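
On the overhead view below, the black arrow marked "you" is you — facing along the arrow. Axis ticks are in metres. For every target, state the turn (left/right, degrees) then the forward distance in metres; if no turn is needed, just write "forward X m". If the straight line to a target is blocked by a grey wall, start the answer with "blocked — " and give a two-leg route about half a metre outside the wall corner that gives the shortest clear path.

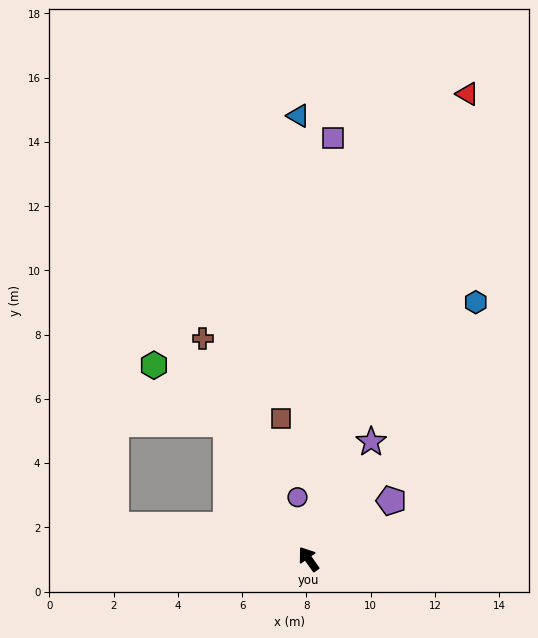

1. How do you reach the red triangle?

turn right 54°, forward 15.3 m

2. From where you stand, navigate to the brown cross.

turn right 10°, forward 7.6 m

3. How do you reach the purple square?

turn right 39°, forward 13.1 m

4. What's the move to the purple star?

turn right 63°, forward 4.1 m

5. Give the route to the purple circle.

turn right 25°, forward 2.0 m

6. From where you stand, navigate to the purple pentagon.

turn right 90°, forward 3.1 m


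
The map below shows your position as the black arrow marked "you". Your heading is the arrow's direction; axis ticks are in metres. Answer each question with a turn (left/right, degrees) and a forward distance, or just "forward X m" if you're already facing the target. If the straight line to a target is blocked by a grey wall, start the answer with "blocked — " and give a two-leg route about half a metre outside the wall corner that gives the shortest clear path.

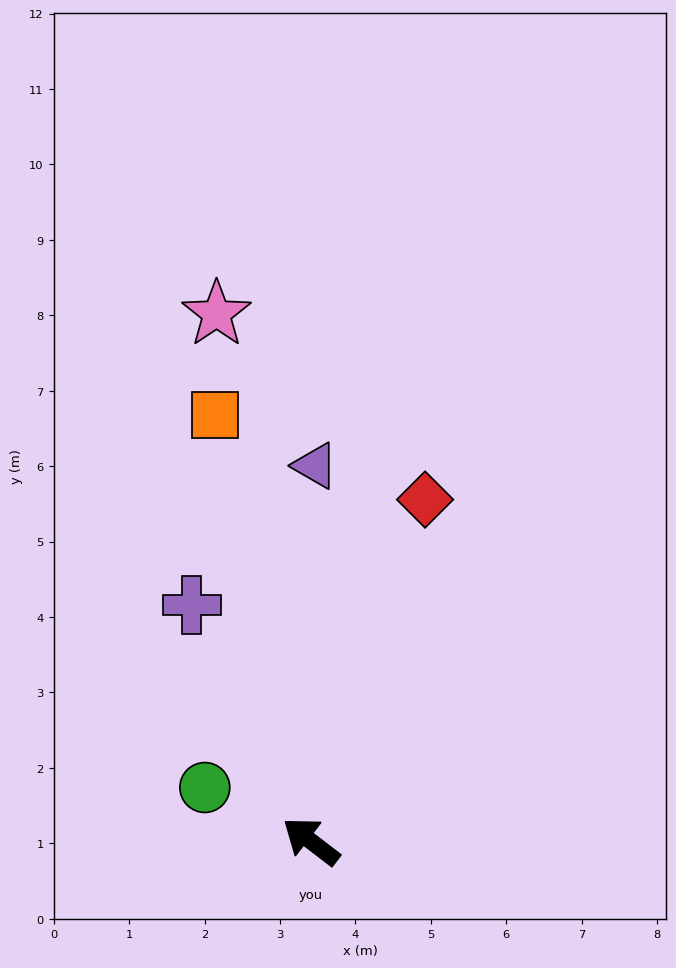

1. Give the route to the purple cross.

turn right 26°, forward 3.5 m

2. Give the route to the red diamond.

turn right 71°, forward 4.8 m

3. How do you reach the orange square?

turn right 40°, forward 5.8 m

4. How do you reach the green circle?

turn left 11°, forward 1.6 m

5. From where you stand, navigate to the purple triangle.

turn right 53°, forward 5.0 m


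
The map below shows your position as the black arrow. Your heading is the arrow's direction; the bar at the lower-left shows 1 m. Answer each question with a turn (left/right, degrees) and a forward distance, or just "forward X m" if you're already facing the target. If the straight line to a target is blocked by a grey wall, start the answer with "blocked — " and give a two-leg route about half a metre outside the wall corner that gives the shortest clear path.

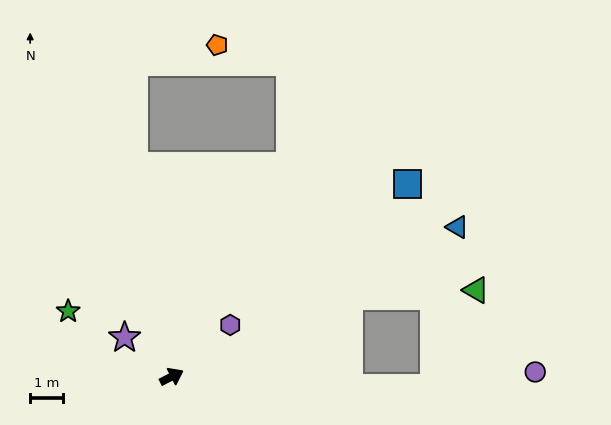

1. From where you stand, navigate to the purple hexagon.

turn left 14°, forward 2.4 m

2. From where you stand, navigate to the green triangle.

blocked — turn right 2°, forward 5.9 m, then turn right 22°, forward 3.9 m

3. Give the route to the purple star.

turn left 113°, forward 1.9 m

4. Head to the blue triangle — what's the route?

forward 9.8 m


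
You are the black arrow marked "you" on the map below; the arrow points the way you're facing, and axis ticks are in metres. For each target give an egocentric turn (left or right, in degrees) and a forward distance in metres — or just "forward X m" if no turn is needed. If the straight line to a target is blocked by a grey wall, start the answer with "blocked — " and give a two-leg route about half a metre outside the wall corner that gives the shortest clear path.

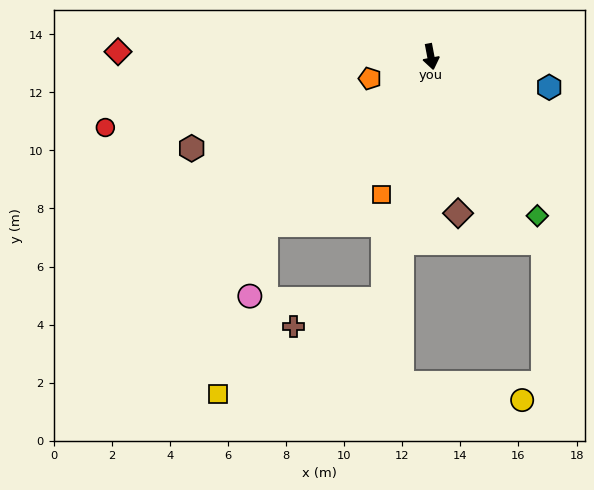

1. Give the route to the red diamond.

turn right 102°, forward 10.8 m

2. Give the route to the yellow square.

blocked — turn right 22°, forward 8.5 m, then turn right 49°, forward 6.5 m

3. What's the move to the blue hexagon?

turn left 65°, forward 4.2 m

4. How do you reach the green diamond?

turn left 23°, forward 6.6 m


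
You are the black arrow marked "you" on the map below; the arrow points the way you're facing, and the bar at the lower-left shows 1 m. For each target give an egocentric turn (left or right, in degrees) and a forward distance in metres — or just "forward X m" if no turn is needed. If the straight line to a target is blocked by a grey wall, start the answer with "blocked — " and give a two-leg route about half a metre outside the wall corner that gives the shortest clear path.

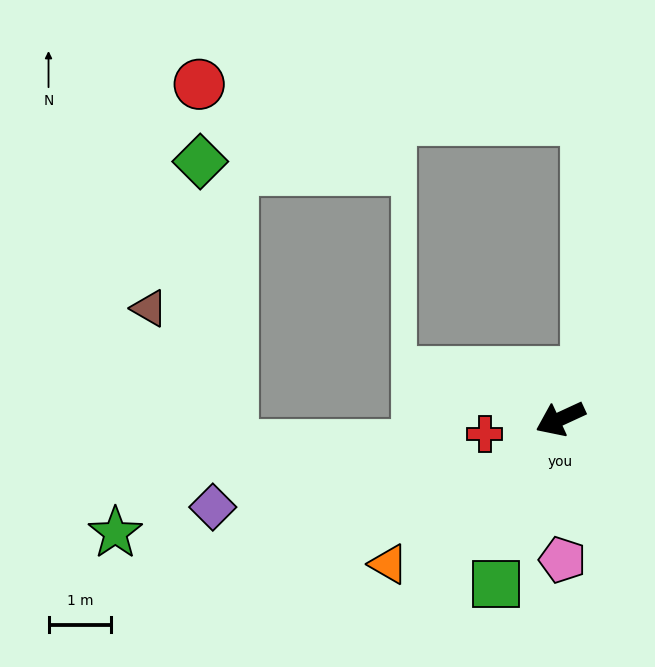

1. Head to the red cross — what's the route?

turn right 14°, forward 1.2 m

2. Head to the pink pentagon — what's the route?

turn left 66°, forward 2.3 m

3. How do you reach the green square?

turn left 44°, forward 2.8 m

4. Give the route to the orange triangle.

turn left 15°, forward 3.6 m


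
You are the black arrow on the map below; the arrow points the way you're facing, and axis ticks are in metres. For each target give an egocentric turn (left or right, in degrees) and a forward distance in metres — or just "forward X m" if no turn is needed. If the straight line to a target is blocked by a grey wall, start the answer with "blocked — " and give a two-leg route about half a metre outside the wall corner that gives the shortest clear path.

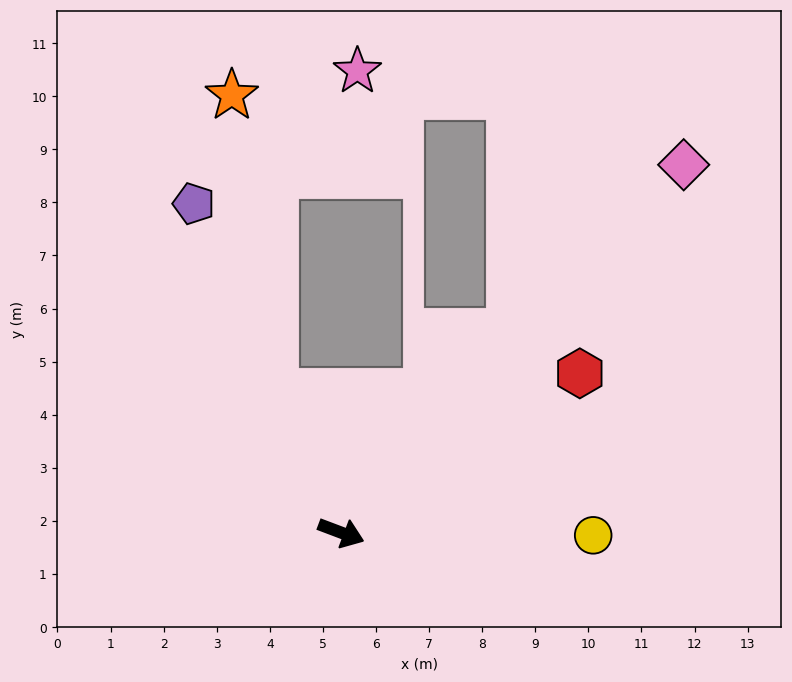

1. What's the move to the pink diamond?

turn left 68°, forward 9.5 m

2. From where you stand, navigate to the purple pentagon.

turn left 135°, forward 6.8 m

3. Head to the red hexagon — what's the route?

turn left 54°, forward 5.4 m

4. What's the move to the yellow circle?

turn left 20°, forward 4.7 m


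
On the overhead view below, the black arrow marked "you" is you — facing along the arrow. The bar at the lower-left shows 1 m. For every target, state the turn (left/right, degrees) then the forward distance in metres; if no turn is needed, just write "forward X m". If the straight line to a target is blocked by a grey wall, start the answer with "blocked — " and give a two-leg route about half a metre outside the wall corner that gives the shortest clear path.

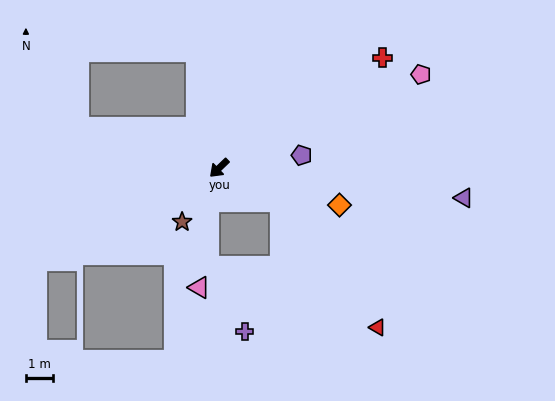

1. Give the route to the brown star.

turn left 12°, forward 2.4 m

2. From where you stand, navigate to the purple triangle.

turn left 129°, forward 9.0 m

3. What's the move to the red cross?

turn left 170°, forward 7.2 m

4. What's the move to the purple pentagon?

turn left 145°, forward 3.1 m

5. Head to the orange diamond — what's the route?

turn left 119°, forward 4.6 m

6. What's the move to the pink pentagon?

turn left 161°, forward 8.1 m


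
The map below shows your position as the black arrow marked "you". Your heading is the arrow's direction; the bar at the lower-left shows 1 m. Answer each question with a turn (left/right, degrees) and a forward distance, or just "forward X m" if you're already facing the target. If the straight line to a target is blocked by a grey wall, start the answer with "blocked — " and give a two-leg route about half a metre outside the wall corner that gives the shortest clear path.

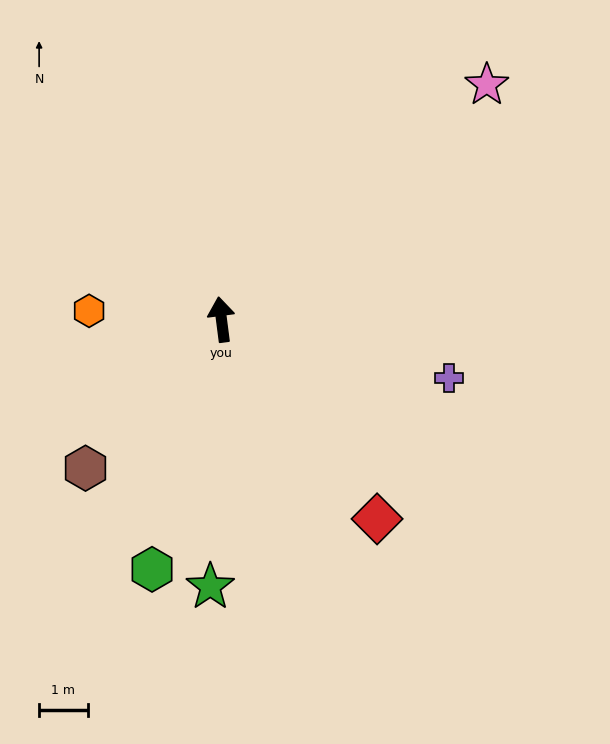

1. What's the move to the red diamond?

turn right 149°, forward 5.2 m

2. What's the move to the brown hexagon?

turn left 130°, forward 4.1 m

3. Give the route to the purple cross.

turn right 112°, forward 4.8 m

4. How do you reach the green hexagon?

turn left 157°, forward 5.3 m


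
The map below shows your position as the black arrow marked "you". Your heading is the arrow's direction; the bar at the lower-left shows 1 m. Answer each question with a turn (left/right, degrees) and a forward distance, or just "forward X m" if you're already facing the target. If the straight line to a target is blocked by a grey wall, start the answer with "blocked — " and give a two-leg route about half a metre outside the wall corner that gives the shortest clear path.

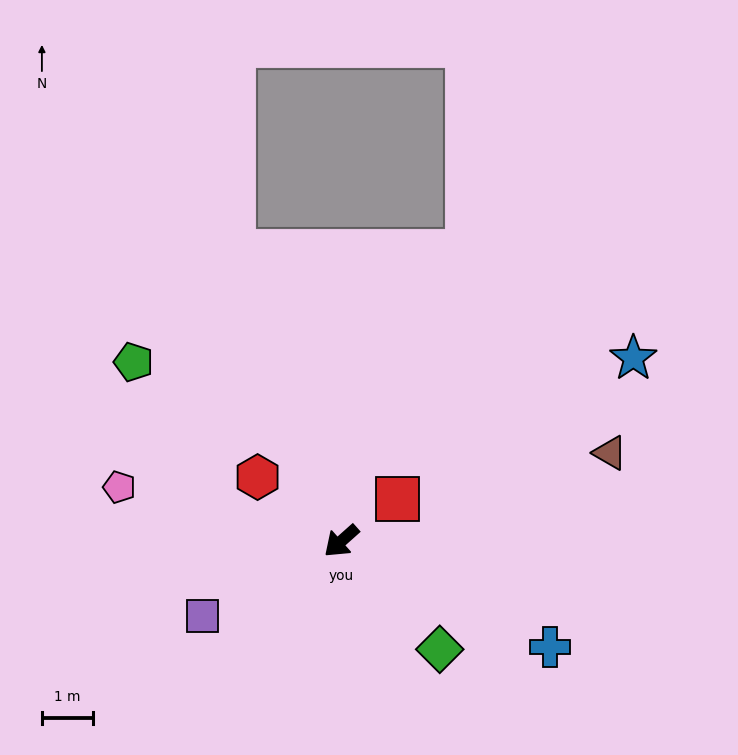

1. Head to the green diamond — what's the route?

turn left 91°, forward 2.8 m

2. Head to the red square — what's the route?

turn left 175°, forward 1.4 m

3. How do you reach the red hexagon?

turn right 79°, forward 2.0 m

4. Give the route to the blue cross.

turn left 112°, forward 4.5 m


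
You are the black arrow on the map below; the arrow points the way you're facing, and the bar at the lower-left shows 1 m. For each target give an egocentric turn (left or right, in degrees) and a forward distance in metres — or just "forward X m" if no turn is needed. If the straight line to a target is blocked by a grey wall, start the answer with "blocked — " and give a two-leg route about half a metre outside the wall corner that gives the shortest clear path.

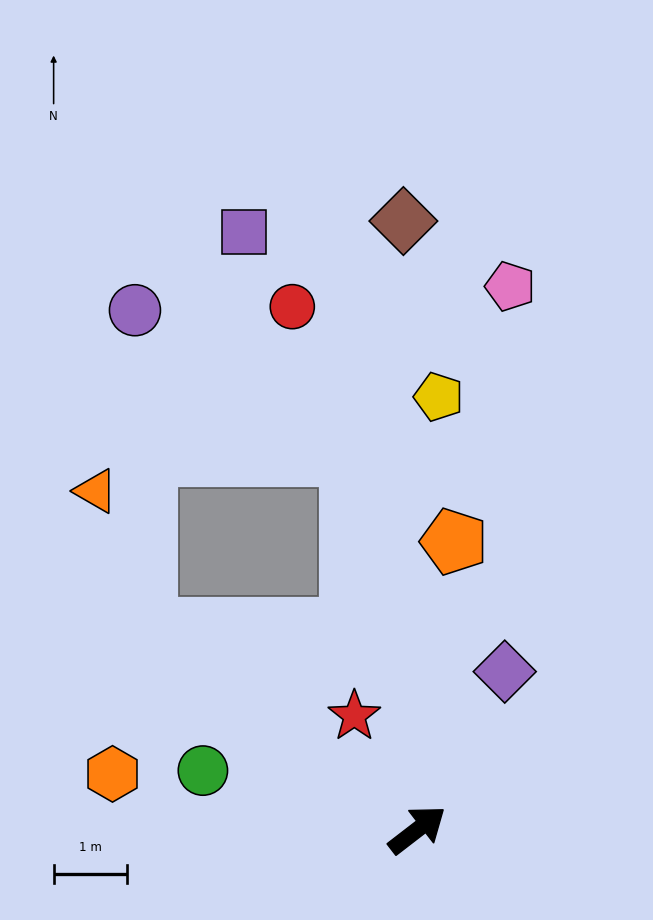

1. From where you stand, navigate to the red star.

turn left 81°, forward 1.8 m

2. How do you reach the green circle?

turn left 127°, forward 3.0 m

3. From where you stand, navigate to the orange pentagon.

turn left 45°, forward 4.0 m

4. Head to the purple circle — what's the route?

blocked — turn left 62°, forward 5.2 m, then turn left 47°, forward 3.5 m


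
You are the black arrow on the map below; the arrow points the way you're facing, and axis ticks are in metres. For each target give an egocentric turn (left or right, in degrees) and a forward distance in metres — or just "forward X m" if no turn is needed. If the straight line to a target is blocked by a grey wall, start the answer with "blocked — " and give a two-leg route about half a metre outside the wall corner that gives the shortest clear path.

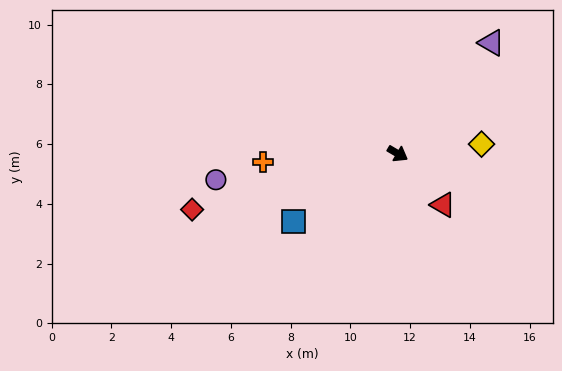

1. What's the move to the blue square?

turn right 116°, forward 4.2 m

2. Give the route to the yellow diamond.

turn left 37°, forward 2.8 m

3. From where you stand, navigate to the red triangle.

turn right 18°, forward 2.3 m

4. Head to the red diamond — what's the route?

turn right 134°, forward 7.1 m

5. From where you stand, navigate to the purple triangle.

turn left 80°, forward 4.9 m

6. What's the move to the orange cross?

turn right 146°, forward 4.5 m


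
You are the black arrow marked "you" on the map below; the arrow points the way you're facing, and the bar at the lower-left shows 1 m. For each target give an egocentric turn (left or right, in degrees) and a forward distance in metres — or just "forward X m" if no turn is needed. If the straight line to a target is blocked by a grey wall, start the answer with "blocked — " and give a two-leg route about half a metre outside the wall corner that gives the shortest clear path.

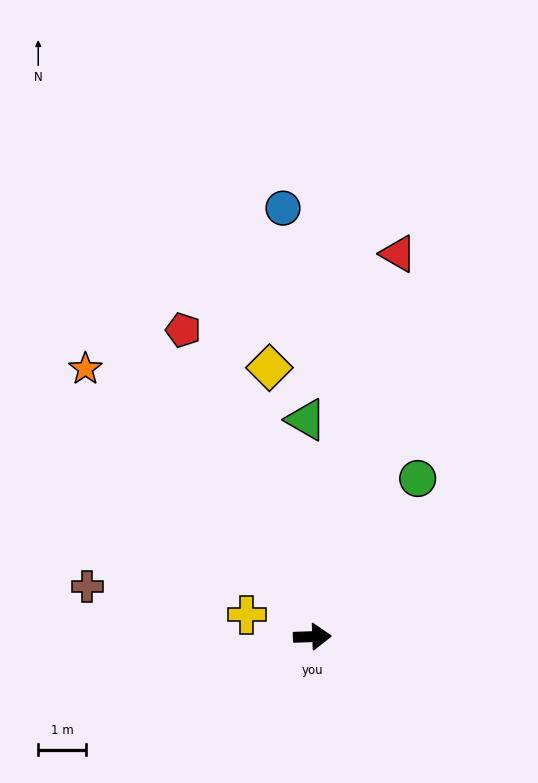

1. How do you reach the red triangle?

turn left 75°, forward 8.2 m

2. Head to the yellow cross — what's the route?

turn left 159°, forward 1.4 m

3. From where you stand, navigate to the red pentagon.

turn left 111°, forward 6.9 m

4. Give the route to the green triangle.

turn left 90°, forward 4.5 m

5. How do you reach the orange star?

turn left 128°, forward 7.3 m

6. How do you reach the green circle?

turn left 54°, forward 4.0 m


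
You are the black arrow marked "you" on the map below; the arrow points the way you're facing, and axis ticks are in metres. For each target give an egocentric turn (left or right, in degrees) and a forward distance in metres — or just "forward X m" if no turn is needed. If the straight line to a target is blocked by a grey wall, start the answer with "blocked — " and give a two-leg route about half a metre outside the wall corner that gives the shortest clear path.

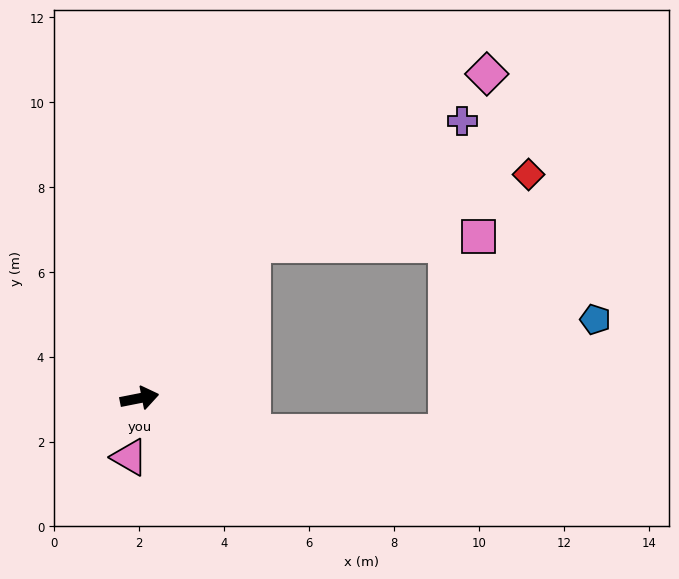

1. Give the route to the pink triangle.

turn right 111°, forward 1.4 m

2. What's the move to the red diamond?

blocked — turn left 42°, forward 4.5 m, then turn right 39°, forward 6.7 m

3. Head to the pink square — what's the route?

blocked — turn left 42°, forward 4.5 m, then turn right 51°, forward 5.3 m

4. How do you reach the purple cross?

blocked — turn left 42°, forward 4.5 m, then turn right 22°, forward 5.7 m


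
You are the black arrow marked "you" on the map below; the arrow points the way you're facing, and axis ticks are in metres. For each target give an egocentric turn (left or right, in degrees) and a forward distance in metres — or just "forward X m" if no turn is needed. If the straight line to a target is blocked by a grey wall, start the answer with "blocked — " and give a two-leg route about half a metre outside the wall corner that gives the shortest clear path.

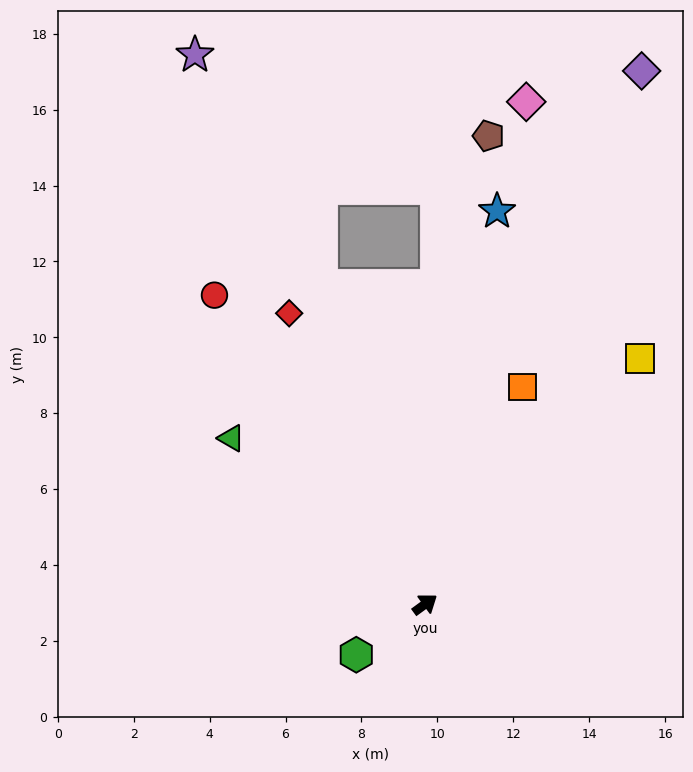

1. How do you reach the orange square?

turn left 30°, forward 6.3 m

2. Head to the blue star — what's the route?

turn left 43°, forward 10.5 m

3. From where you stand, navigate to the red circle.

turn left 88°, forward 9.9 m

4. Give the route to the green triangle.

turn left 103°, forward 6.7 m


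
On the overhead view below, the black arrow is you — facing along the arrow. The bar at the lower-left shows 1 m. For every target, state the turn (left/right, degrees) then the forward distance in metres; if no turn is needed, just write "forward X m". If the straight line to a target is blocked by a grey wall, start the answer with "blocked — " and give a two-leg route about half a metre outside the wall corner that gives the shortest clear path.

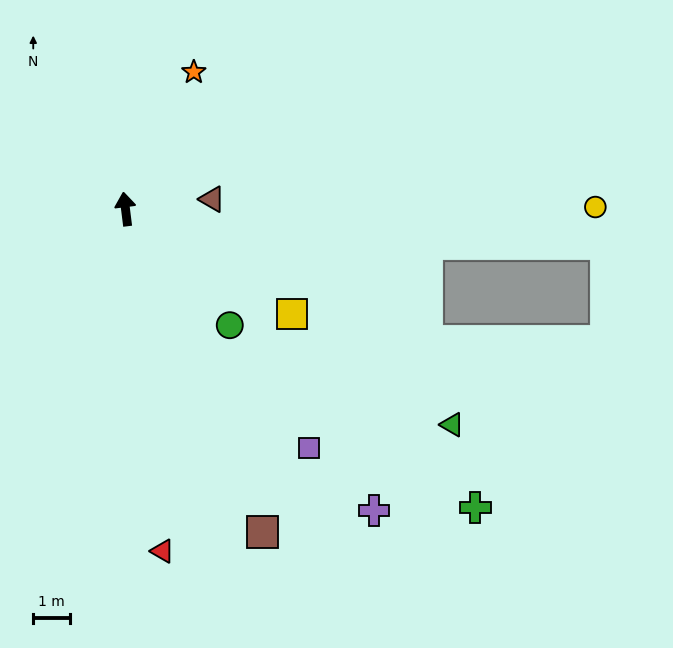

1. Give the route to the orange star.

turn right 34°, forward 4.1 m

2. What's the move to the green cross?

turn right 138°, forward 12.4 m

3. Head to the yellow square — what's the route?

turn right 129°, forward 5.3 m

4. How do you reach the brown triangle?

turn right 91°, forward 2.4 m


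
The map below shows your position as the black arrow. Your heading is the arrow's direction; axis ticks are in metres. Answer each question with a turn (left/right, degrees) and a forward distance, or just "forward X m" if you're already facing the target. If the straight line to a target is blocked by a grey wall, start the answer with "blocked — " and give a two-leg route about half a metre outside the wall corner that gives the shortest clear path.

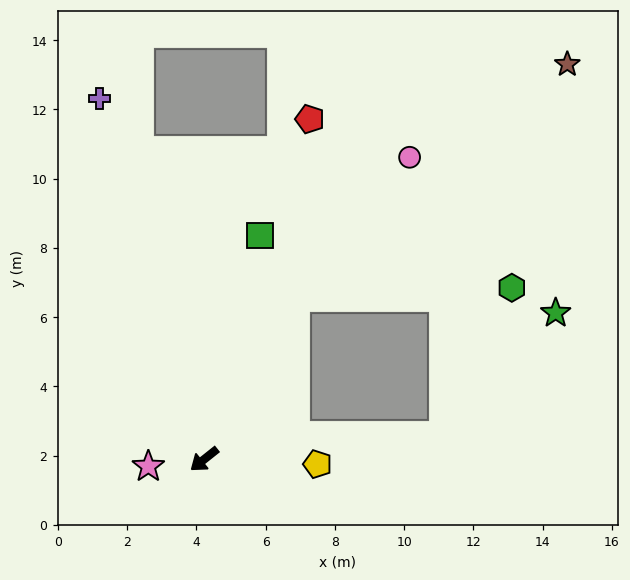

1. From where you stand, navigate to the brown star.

blocked — turn right 158°, forward 5.4 m, then turn right 20°, forward 10.3 m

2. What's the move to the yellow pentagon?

turn left 139°, forward 3.3 m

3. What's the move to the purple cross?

turn right 112°, forward 10.9 m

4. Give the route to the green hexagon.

blocked — turn right 158°, forward 5.4 m, then turn right 58°, forward 6.2 m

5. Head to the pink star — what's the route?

turn right 31°, forward 1.6 m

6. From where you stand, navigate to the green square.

turn right 143°, forward 6.7 m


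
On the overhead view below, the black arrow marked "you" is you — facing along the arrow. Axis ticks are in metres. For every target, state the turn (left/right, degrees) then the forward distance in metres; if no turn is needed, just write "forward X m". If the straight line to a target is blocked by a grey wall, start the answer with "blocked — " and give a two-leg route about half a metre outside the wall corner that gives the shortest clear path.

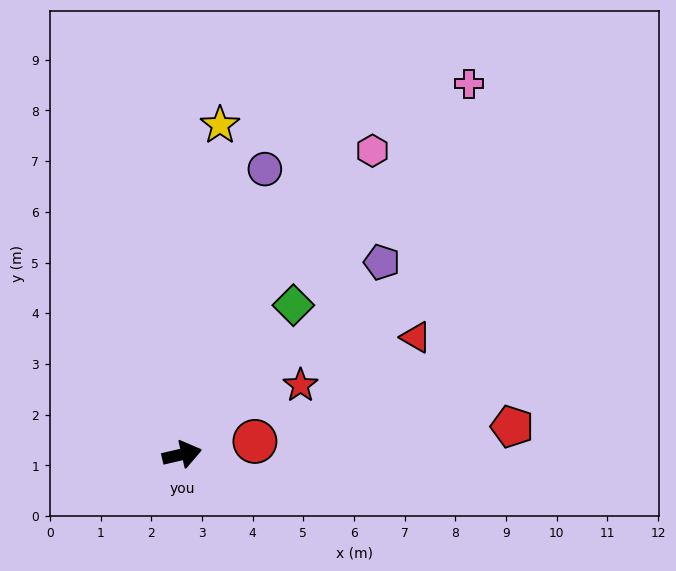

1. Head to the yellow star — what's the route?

turn left 70°, forward 6.5 m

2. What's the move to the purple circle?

turn left 61°, forward 5.9 m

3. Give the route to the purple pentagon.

turn left 31°, forward 5.5 m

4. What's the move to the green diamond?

turn left 40°, forward 3.7 m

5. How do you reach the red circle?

turn right 3°, forward 1.5 m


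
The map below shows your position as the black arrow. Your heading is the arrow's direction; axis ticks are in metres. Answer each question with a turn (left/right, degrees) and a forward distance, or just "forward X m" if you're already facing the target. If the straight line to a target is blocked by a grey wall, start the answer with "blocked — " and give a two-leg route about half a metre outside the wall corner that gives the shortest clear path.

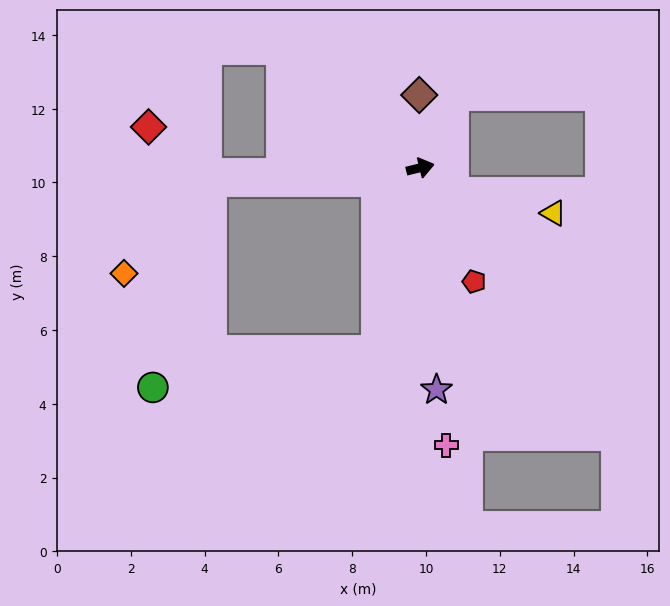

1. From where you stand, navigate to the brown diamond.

turn left 77°, forward 2.0 m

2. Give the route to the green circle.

blocked — turn right 117°, forward 5.1 m, then turn right 67°, forward 6.1 m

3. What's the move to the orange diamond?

blocked — turn left 170°, forward 5.7 m, then turn left 43°, forward 3.4 m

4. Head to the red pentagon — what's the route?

turn right 78°, forward 3.4 m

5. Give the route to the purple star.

turn right 100°, forward 6.0 m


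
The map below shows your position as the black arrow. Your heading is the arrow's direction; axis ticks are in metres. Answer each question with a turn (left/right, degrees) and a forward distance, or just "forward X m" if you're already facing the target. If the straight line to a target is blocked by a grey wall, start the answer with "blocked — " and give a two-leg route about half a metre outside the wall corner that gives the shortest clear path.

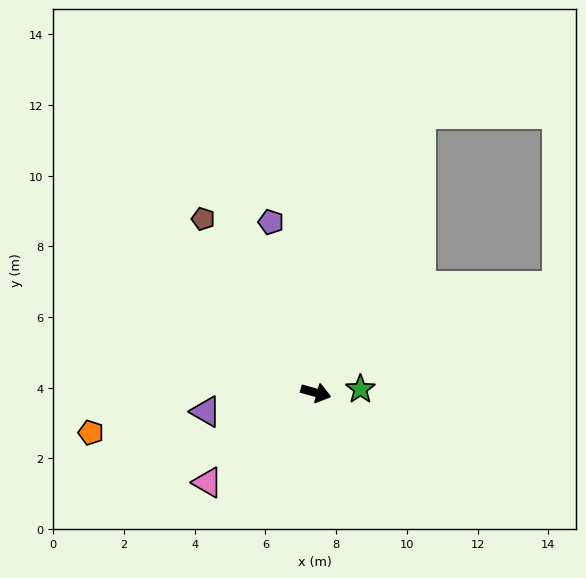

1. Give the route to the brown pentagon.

turn left 138°, forward 5.9 m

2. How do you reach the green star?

turn left 20°, forward 1.3 m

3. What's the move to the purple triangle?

turn right 155°, forward 3.2 m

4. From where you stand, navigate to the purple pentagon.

turn left 120°, forward 5.0 m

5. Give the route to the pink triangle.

turn right 125°, forward 4.0 m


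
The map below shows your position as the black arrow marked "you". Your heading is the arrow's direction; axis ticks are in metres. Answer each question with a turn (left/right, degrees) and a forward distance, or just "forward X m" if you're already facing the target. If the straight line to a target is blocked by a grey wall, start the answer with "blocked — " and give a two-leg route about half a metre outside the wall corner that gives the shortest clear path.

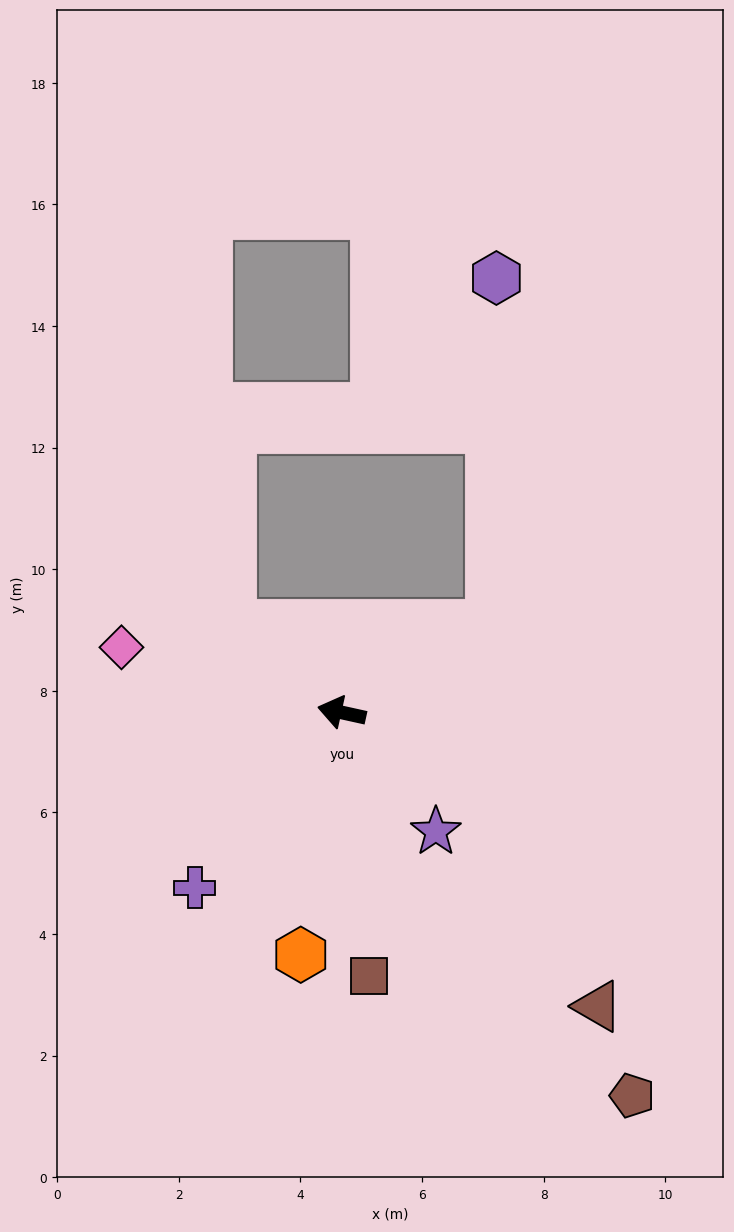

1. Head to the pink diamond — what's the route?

turn right 4°, forward 3.8 m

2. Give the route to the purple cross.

turn left 62°, forward 3.8 m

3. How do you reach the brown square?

turn left 108°, forward 4.4 m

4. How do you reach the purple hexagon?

blocked — turn right 137°, forward 2.8 m, then turn left 59°, forward 5.7 m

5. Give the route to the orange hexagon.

turn left 93°, forward 4.0 m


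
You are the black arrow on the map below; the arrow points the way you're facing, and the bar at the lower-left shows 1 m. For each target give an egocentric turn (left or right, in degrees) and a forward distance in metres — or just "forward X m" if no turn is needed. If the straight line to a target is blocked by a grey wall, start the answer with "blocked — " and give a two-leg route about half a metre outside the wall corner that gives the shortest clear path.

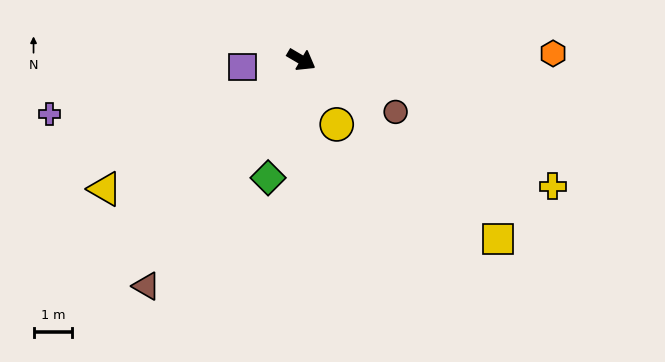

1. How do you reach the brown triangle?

turn right 94°, forward 7.1 m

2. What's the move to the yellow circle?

turn right 31°, forward 1.9 m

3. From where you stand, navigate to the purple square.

turn right 143°, forward 1.5 m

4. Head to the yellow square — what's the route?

turn right 12°, forward 6.8 m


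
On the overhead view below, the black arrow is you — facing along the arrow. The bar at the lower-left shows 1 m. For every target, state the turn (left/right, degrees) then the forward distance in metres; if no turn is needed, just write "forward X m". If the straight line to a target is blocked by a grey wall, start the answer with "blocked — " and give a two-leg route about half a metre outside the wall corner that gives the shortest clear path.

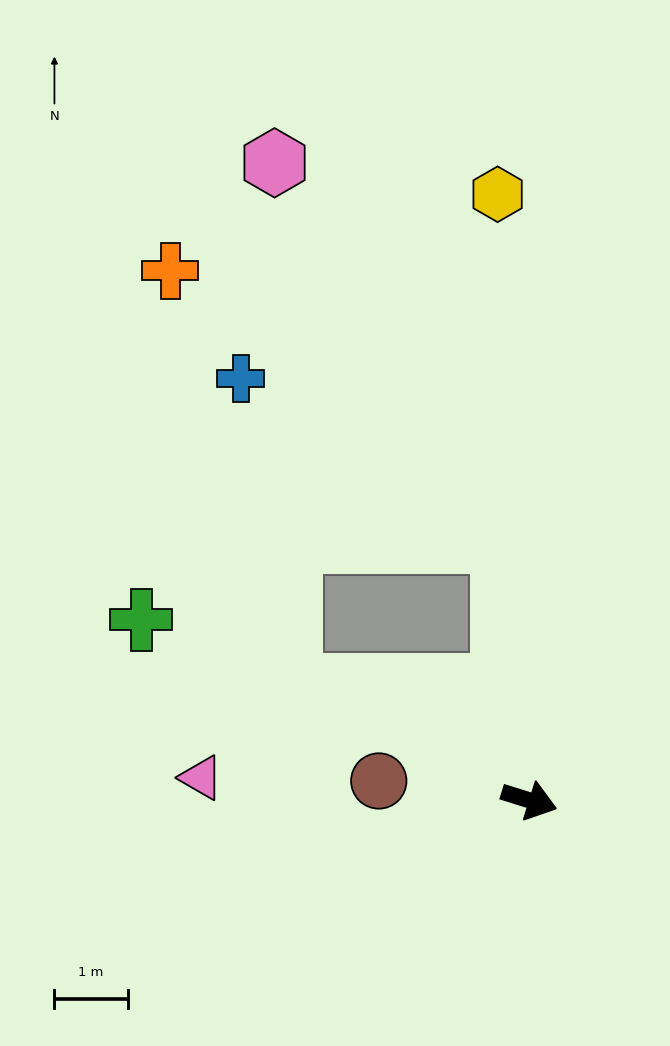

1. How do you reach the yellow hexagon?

turn left 110°, forward 8.3 m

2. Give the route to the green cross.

turn left 172°, forward 5.8 m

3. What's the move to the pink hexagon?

blocked — turn left 113°, forward 3.5 m, then turn left 25°, forward 6.0 m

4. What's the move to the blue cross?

blocked — turn left 113°, forward 3.5 m, then turn left 52°, forward 4.2 m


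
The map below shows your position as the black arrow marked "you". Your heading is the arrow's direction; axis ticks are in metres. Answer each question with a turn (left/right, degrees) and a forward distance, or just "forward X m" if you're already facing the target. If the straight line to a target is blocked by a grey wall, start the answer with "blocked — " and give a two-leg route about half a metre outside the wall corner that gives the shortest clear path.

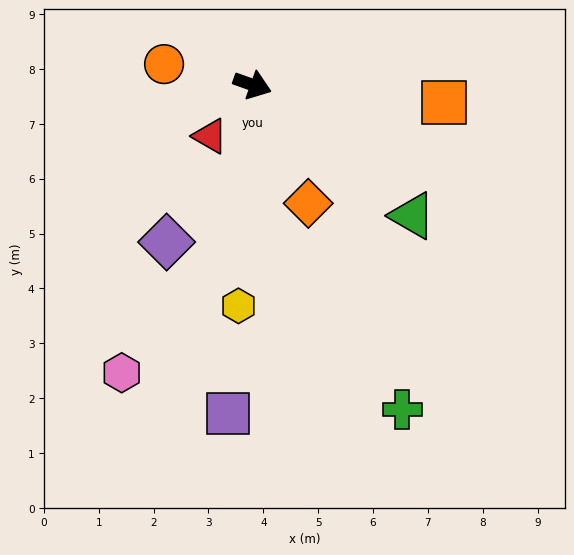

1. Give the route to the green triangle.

turn right 20°, forward 3.8 m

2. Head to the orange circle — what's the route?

turn right 174°, forward 1.7 m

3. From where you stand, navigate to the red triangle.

turn right 110°, forward 1.2 m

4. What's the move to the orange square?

turn left 14°, forward 3.5 m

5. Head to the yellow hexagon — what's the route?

turn right 74°, forward 4.0 m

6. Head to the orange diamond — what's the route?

turn right 45°, forward 2.4 m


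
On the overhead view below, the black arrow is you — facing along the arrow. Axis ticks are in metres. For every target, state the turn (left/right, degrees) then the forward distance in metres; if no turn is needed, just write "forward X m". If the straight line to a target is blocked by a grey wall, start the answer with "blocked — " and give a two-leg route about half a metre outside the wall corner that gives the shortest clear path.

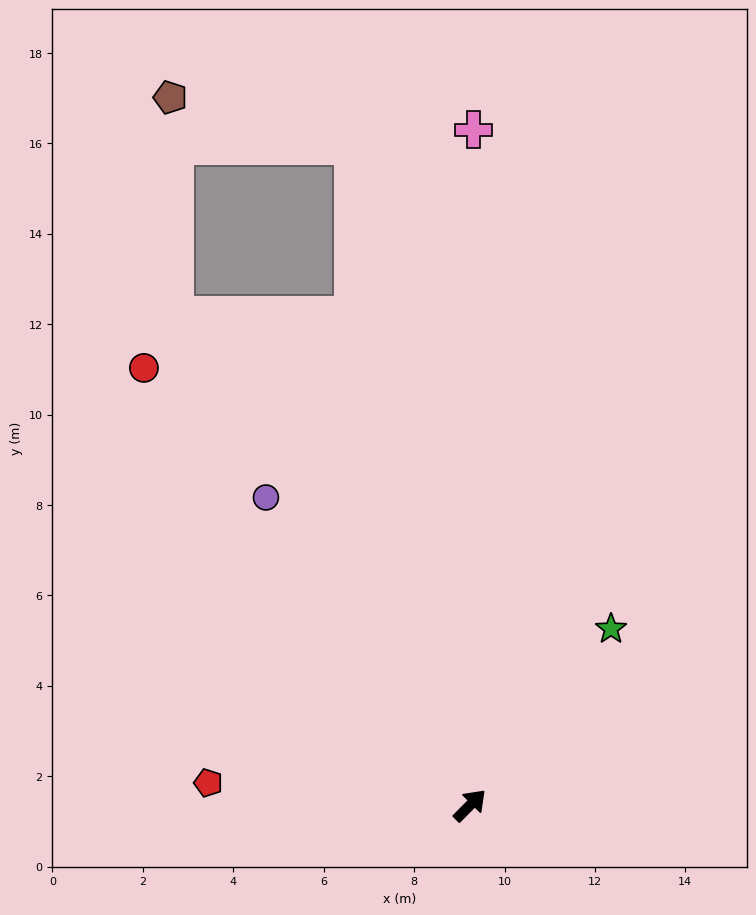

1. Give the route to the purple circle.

turn left 78°, forward 8.2 m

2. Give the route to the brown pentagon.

blocked — turn left 55°, forward 14.8 m, then turn left 65°, forward 4.2 m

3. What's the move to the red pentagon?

turn left 130°, forward 5.8 m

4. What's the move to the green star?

turn left 6°, forward 5.0 m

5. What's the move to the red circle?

turn left 82°, forward 12.1 m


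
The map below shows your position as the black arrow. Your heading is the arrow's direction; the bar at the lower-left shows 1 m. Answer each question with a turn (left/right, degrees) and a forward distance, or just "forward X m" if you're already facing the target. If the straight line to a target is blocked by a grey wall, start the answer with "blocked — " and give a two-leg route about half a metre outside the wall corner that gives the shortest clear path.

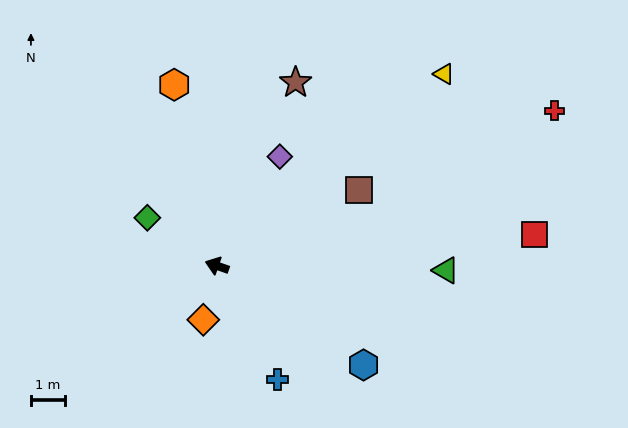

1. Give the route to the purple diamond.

turn right 101°, forward 3.7 m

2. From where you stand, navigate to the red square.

turn right 155°, forward 9.4 m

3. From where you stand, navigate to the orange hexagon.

turn right 58°, forward 5.5 m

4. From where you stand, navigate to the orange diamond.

turn left 95°, forward 1.6 m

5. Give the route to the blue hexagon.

turn left 165°, forward 5.2 m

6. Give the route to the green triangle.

turn right 162°, forward 6.7 m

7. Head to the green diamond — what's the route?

turn right 15°, forward 2.5 m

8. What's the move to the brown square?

turn right 133°, forward 4.7 m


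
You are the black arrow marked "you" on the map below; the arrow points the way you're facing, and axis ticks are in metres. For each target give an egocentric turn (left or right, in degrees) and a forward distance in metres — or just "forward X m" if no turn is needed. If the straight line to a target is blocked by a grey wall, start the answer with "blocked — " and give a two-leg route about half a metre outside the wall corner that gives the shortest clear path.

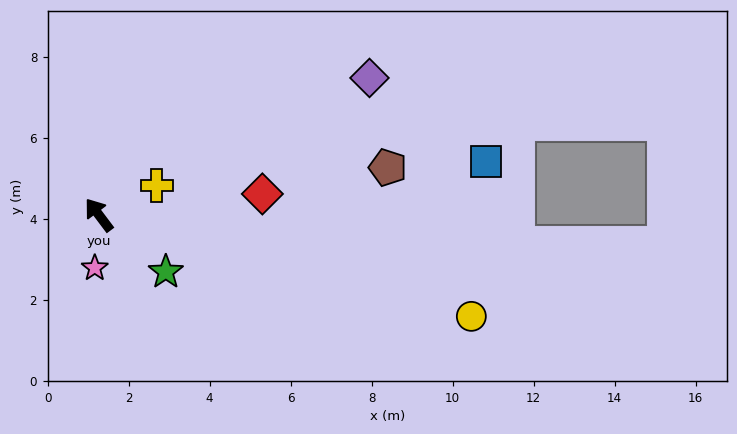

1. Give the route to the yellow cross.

turn right 100°, forward 1.6 m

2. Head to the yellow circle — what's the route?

turn right 142°, forward 9.5 m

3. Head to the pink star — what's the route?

turn left 139°, forward 1.3 m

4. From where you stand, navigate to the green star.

turn right 167°, forward 2.2 m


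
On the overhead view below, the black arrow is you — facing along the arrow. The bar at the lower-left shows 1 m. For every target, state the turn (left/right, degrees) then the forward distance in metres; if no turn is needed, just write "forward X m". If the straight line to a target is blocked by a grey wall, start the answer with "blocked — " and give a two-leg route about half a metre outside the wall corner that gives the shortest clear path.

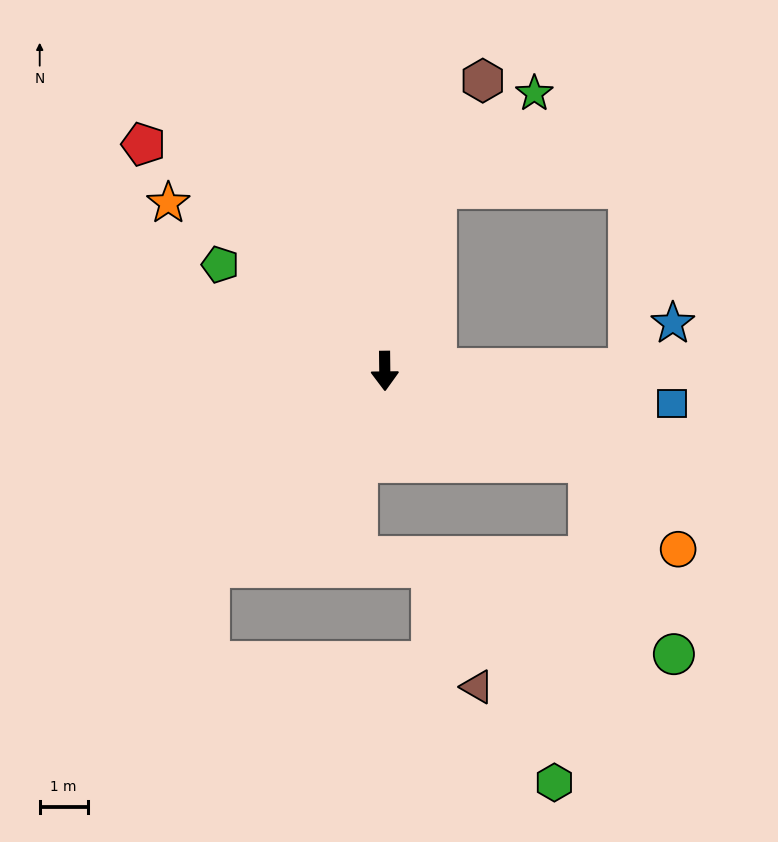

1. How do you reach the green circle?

blocked — turn left 65°, forward 4.7 m, then turn right 42°, forward 4.4 m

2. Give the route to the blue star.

blocked — turn left 90°, forward 5.1 m, then turn left 45°, forward 1.3 m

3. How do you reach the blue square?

turn left 83°, forward 6.0 m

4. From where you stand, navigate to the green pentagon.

turn right 124°, forward 4.1 m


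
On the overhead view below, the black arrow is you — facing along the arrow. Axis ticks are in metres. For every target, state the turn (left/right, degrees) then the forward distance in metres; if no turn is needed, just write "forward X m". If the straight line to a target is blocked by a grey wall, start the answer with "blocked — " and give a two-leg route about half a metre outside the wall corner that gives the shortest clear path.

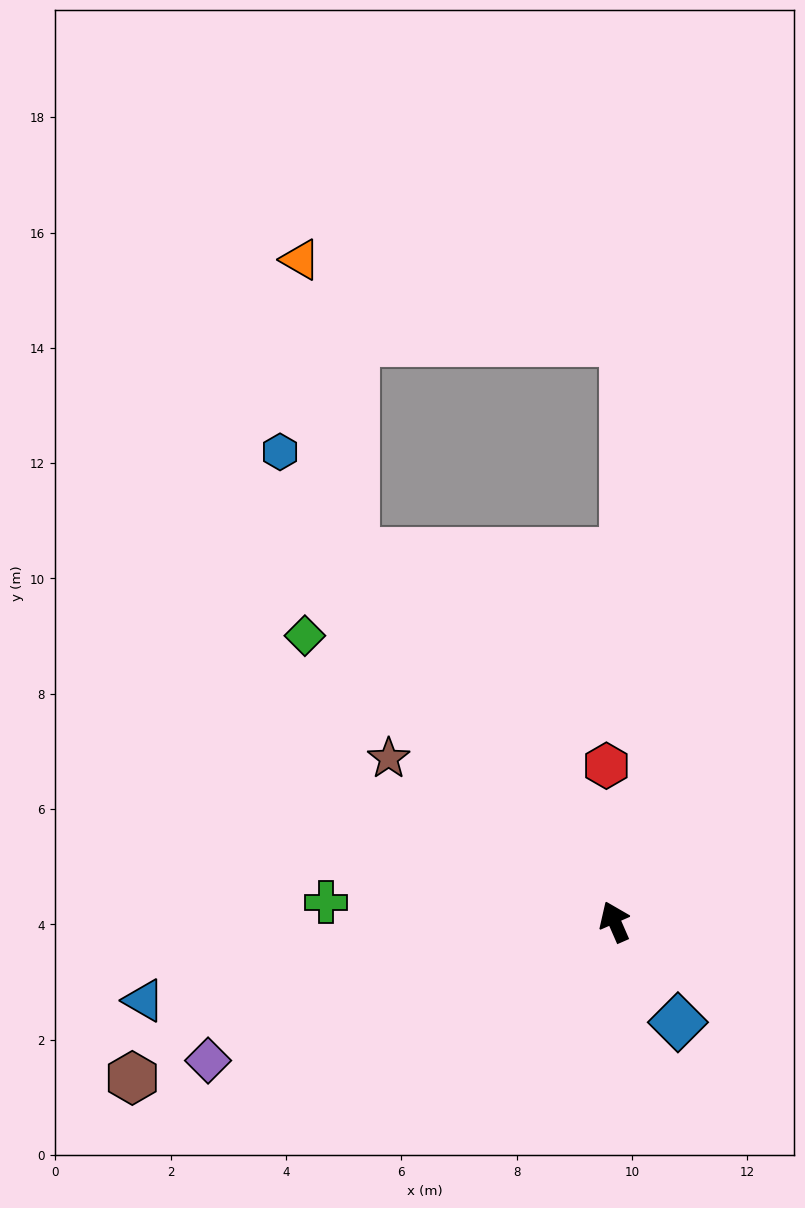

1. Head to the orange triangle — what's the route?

blocked — turn left 12°, forward 7.8 m, then turn right 25°, forward 5.2 m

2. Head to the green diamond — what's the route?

turn left 24°, forward 7.3 m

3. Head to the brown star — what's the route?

turn left 31°, forward 4.8 m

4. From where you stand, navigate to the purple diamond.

turn left 85°, forward 7.4 m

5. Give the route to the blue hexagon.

turn left 12°, forward 10.0 m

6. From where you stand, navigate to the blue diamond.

turn right 171°, forward 2.1 m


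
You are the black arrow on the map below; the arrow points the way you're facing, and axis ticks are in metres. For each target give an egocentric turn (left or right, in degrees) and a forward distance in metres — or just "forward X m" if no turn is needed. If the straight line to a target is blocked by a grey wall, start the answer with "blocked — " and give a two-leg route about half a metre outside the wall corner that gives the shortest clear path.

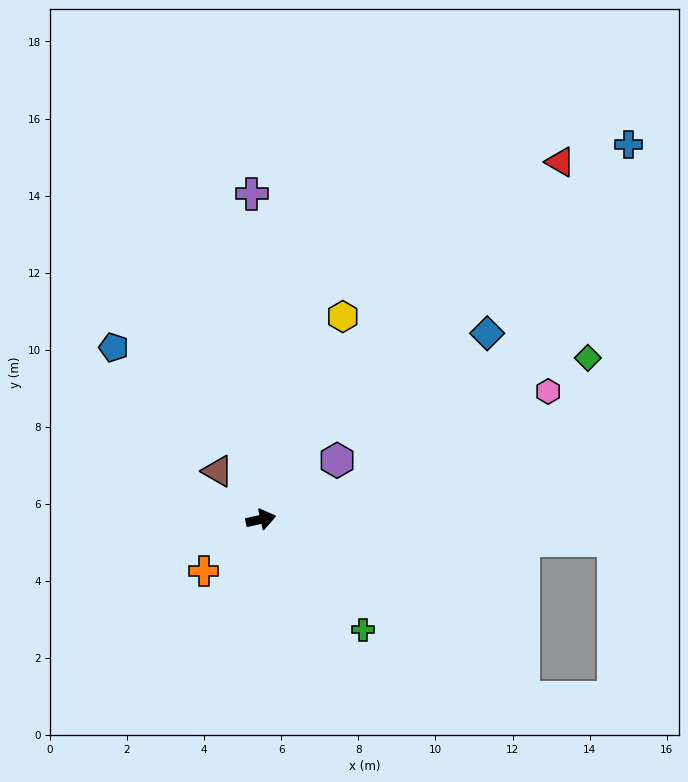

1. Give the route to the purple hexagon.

turn left 25°, forward 2.5 m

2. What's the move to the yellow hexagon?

turn left 55°, forward 5.7 m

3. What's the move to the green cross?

turn right 60°, forward 3.9 m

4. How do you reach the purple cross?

turn left 79°, forward 8.4 m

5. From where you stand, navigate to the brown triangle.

turn left 119°, forward 1.7 m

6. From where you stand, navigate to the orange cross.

turn right 150°, forward 2.0 m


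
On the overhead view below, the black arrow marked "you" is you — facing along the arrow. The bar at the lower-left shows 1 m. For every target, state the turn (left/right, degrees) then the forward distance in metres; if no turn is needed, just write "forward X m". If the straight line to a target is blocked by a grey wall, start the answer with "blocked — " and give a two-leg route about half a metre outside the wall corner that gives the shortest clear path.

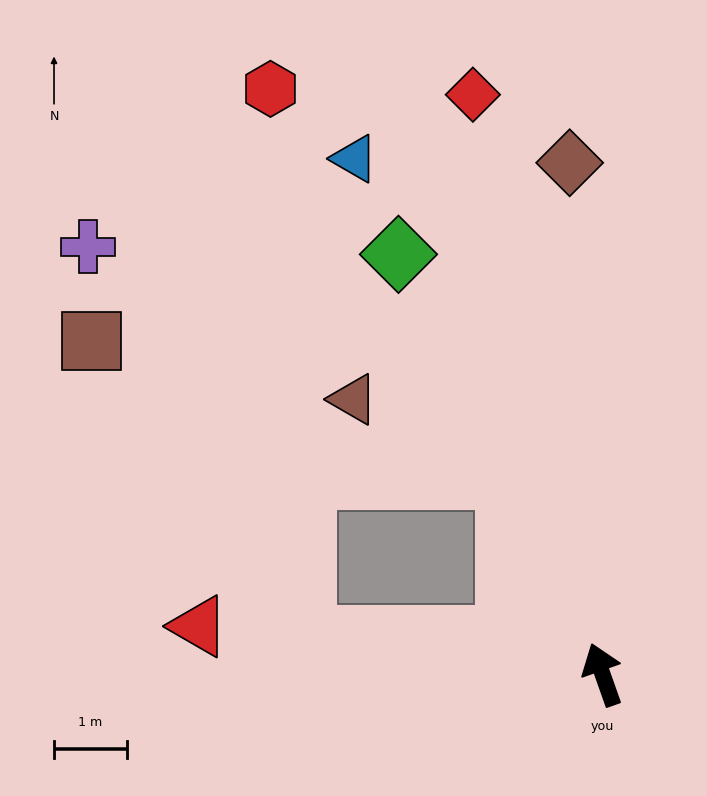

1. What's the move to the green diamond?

turn left 6°, forward 6.4 m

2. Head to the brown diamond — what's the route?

turn right 16°, forward 7.0 m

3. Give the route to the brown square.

blocked — turn left 63°, forward 4.1 m, then turn right 47°, forward 5.0 m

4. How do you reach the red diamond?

turn right 7°, forward 8.1 m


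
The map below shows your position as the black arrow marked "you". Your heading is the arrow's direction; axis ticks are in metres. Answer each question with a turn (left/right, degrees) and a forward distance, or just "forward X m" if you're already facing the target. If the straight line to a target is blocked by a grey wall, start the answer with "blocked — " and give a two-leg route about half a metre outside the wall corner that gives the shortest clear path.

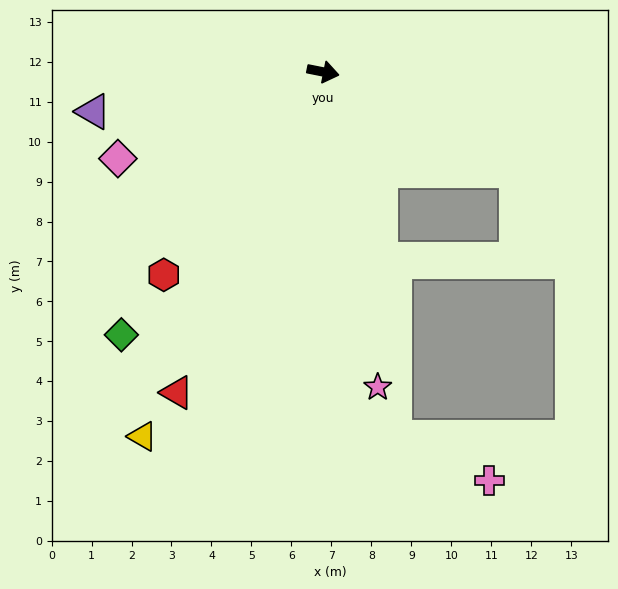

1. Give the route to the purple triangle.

turn right 159°, forward 5.8 m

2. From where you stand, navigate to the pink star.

turn right 69°, forward 8.0 m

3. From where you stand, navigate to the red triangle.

turn right 103°, forward 8.8 m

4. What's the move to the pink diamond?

turn right 146°, forward 5.6 m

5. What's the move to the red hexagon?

turn right 117°, forward 6.5 m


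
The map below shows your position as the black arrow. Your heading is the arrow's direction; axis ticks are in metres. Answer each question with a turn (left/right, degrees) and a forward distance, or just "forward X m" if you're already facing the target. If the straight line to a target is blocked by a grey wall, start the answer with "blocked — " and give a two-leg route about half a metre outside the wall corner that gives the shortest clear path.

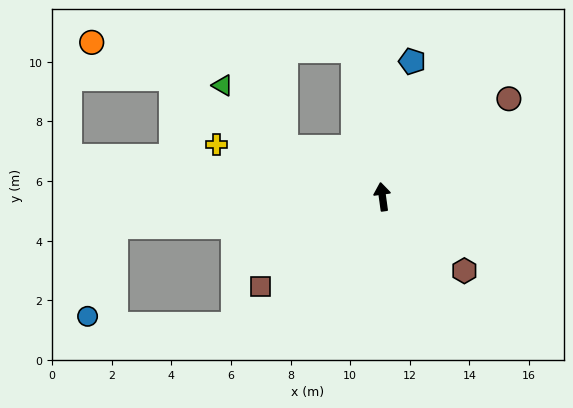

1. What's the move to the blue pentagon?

turn right 20°, forward 4.6 m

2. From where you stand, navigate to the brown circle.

turn right 60°, forward 5.4 m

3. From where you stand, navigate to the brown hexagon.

turn right 140°, forward 3.7 m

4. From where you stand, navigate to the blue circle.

blocked — turn left 89°, forward 9.0 m, then turn left 66°, forward 3.1 m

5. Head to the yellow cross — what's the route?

turn left 65°, forward 5.8 m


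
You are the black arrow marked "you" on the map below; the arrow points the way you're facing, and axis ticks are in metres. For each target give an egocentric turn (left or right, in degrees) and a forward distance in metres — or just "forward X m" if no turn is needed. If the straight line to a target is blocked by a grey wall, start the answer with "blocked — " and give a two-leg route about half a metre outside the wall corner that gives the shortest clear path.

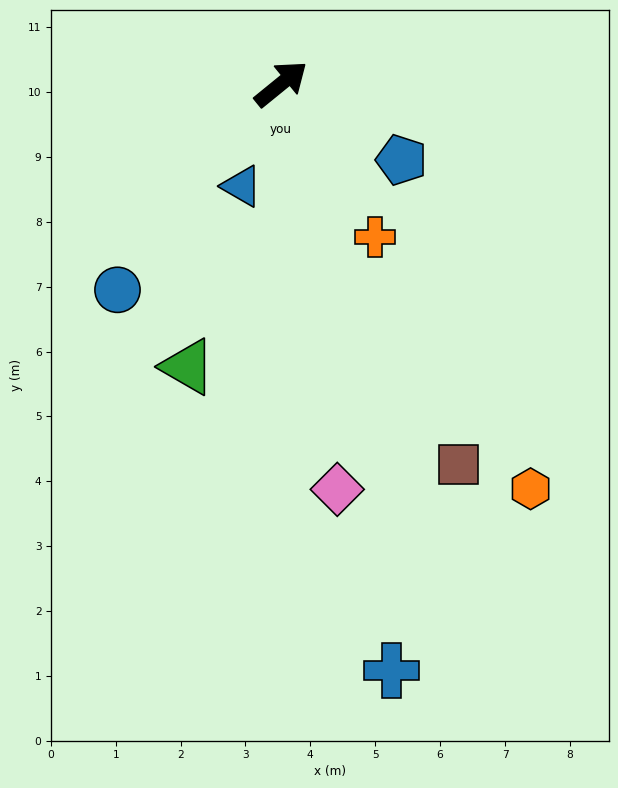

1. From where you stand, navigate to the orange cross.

turn right 98°, forward 2.8 m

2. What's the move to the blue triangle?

turn right 150°, forward 1.7 m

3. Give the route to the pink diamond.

turn right 121°, forward 6.3 m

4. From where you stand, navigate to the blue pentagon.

turn right 71°, forward 2.2 m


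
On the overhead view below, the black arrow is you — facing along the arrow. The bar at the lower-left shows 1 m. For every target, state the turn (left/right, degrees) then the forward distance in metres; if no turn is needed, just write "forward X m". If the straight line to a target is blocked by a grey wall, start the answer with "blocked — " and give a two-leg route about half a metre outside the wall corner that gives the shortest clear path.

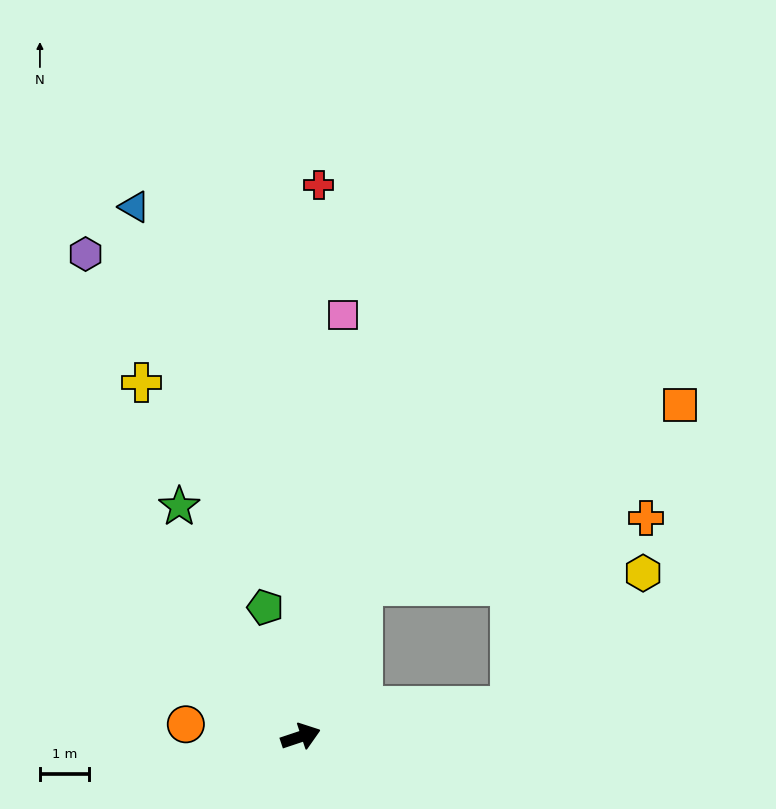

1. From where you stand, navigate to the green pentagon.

turn left 87°, forward 2.7 m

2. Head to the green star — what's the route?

turn left 99°, forward 5.3 m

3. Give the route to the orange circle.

turn left 155°, forward 2.4 m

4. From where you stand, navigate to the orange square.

blocked — turn left 50°, forward 3.3 m, then turn right 39°, forward 7.5 m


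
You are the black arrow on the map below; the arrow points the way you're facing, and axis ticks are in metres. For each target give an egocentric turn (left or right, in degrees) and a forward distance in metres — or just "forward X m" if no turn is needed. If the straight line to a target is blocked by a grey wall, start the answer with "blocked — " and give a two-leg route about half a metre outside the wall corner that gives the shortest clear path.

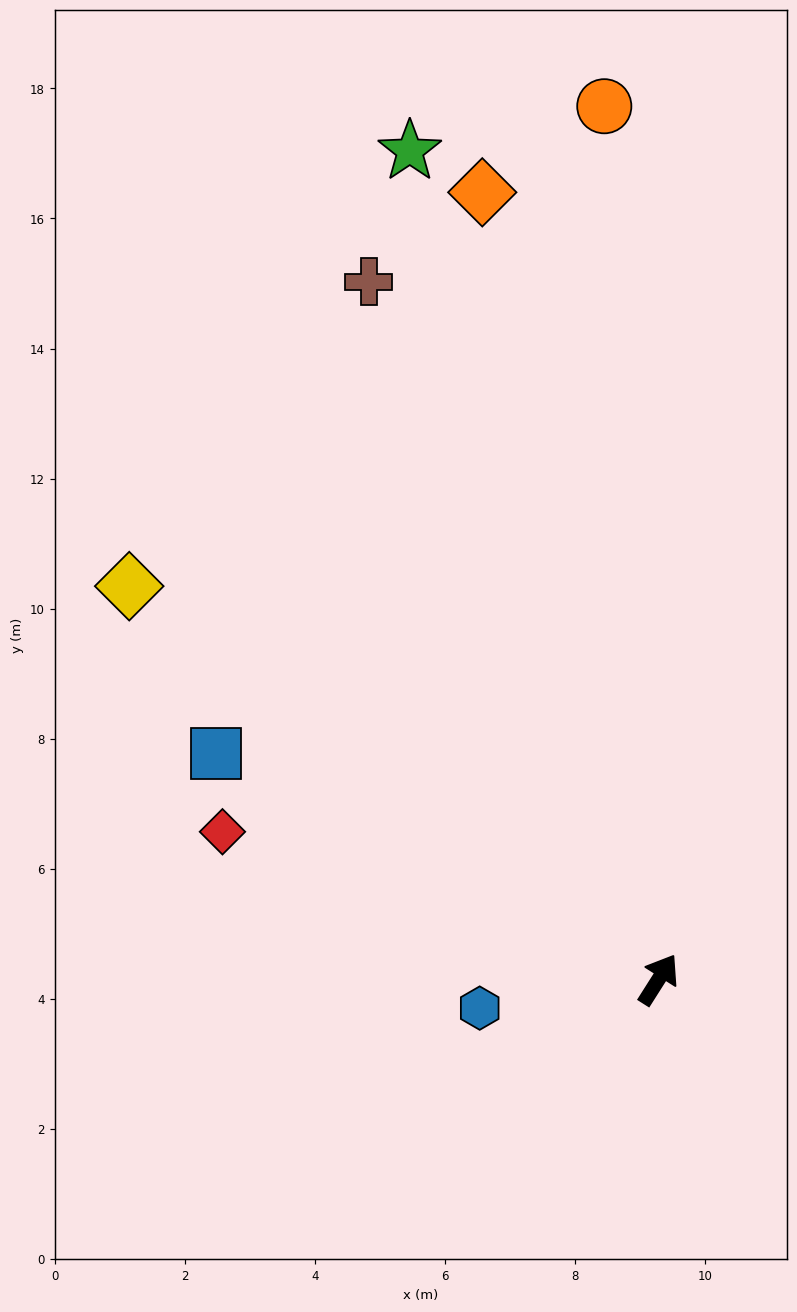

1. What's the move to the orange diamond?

turn left 45°, forward 12.4 m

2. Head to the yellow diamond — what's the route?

turn left 86°, forward 10.1 m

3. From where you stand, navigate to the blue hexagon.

turn left 131°, forward 2.8 m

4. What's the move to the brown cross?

turn left 55°, forward 11.6 m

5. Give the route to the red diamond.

turn left 104°, forward 7.1 m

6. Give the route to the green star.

turn left 49°, forward 13.3 m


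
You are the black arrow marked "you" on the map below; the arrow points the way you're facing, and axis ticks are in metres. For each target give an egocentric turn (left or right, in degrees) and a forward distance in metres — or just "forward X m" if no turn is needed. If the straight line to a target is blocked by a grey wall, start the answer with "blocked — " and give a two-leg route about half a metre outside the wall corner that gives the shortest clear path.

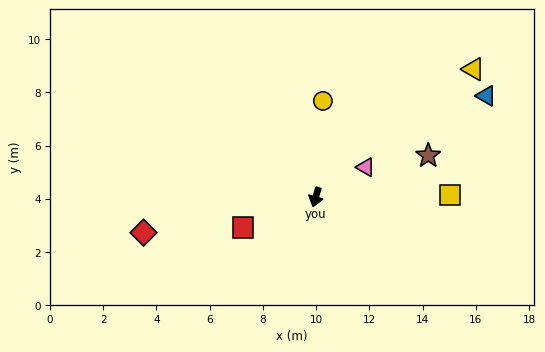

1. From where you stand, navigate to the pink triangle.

turn left 137°, forward 2.2 m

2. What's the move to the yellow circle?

turn right 168°, forward 3.6 m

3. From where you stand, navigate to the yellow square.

turn left 107°, forward 5.0 m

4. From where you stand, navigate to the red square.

turn right 52°, forward 3.0 m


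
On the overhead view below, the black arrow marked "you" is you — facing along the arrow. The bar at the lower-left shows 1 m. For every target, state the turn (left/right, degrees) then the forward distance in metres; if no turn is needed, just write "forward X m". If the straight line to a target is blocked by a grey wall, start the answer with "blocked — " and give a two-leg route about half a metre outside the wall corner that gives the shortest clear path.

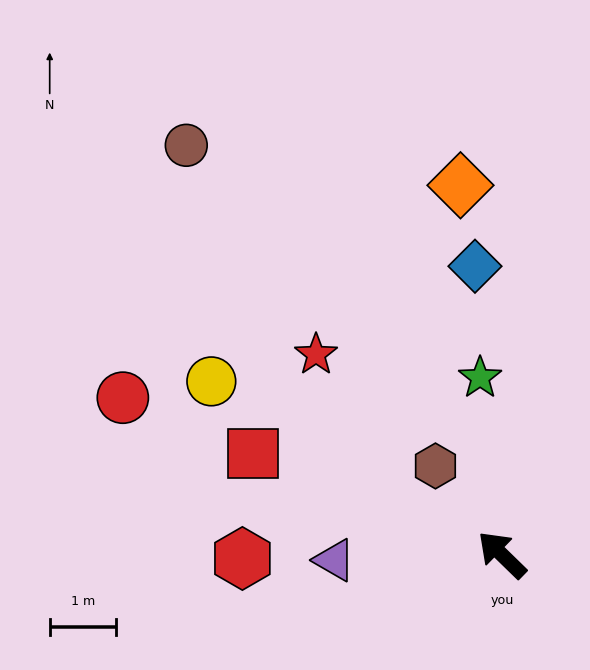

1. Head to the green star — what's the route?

turn right 39°, forward 2.7 m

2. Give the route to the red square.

turn left 22°, forward 4.1 m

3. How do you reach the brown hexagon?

turn right 9°, forward 1.7 m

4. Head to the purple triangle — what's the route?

turn left 46°, forward 2.5 m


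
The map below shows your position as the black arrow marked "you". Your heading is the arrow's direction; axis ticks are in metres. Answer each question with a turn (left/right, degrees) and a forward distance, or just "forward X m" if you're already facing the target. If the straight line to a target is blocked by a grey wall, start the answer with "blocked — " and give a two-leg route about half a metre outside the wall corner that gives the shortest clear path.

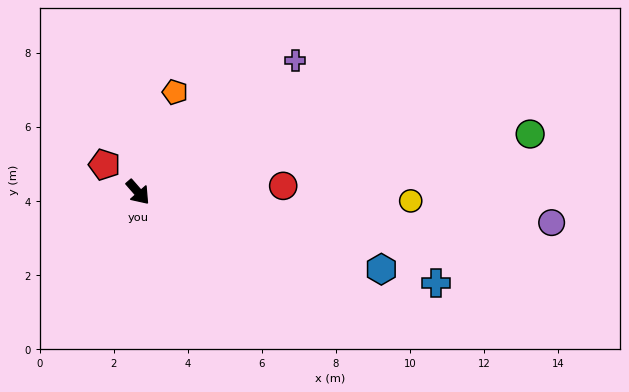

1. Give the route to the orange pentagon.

turn left 119°, forward 2.9 m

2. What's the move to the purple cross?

turn left 89°, forward 5.5 m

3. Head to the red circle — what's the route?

turn left 51°, forward 3.9 m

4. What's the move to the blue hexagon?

turn left 31°, forward 6.9 m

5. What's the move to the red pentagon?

turn right 171°, forward 1.2 m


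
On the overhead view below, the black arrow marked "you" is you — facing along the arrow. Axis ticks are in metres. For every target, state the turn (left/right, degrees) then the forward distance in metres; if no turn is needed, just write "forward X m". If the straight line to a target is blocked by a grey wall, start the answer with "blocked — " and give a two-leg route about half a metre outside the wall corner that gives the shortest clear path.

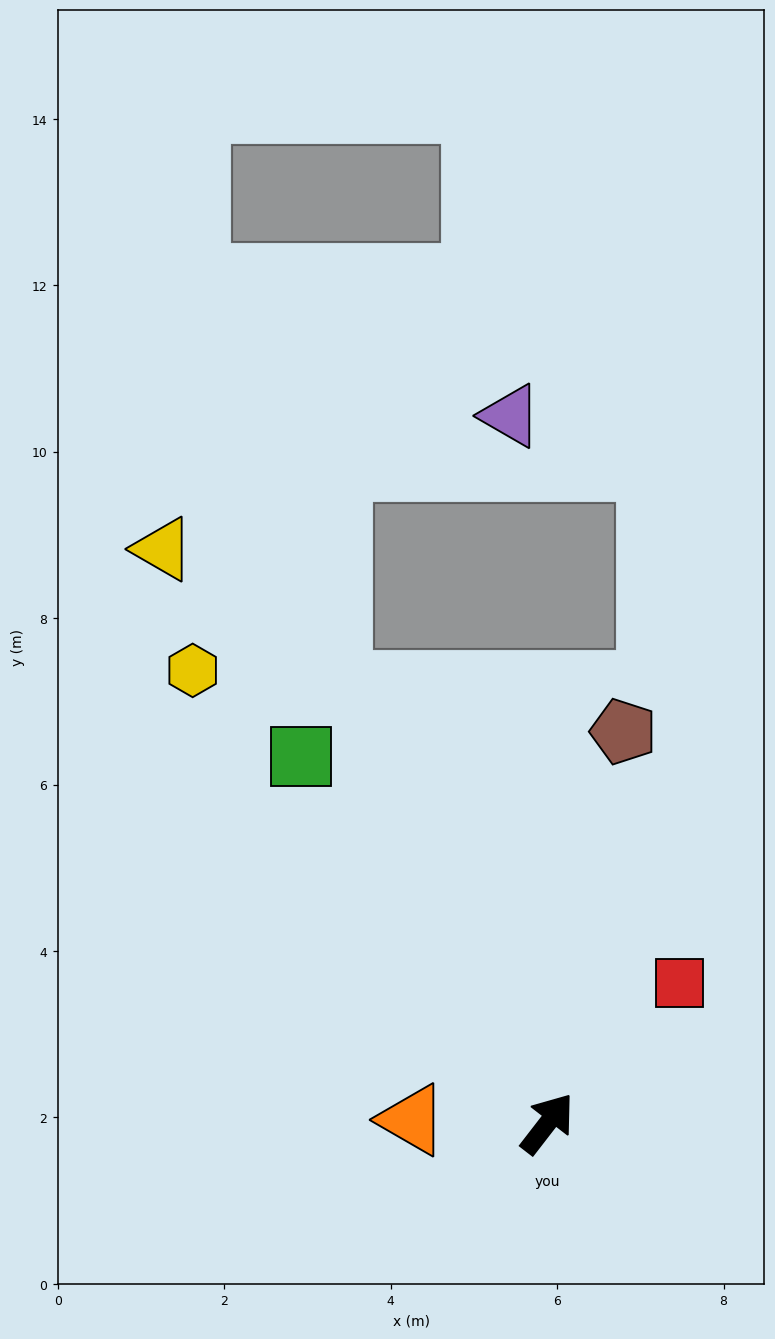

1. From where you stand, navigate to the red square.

turn right 5°, forward 2.3 m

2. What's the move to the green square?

turn left 72°, forward 5.3 m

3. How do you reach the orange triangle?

turn left 126°, forward 1.6 m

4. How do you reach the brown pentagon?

turn left 27°, forward 4.8 m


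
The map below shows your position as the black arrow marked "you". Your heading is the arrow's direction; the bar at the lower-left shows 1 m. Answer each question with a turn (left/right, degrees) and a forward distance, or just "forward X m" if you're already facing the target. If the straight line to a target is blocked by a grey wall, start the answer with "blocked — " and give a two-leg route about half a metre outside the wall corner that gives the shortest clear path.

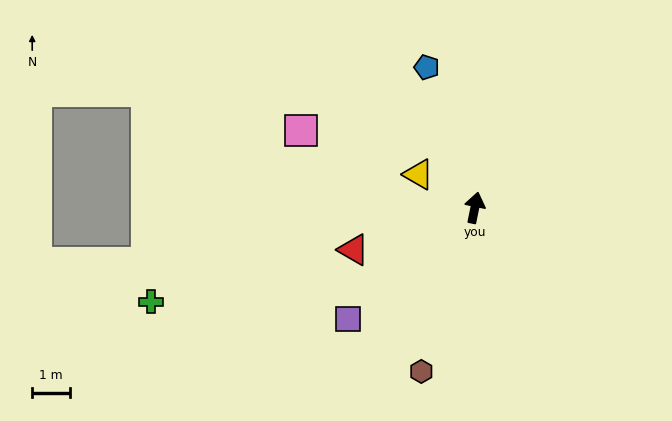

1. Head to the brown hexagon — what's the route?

turn left 173°, forward 4.6 m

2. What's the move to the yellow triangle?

turn left 71°, forward 1.8 m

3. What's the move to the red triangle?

turn left 121°, forward 3.4 m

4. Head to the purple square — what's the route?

turn left 143°, forward 4.5 m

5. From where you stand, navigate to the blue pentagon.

turn left 30°, forward 4.0 m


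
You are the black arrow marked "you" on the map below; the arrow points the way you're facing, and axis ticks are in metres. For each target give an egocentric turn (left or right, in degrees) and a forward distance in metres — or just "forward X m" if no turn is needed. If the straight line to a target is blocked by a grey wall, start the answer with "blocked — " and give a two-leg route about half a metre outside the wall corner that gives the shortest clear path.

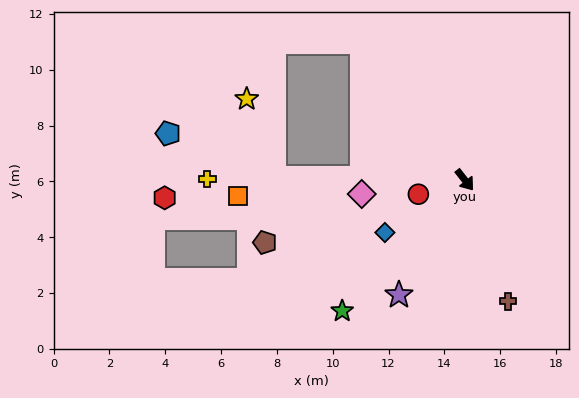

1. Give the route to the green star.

turn right 81°, forward 6.4 m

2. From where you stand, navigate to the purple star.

turn right 68°, forward 4.7 m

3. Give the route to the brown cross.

turn right 18°, forward 4.6 m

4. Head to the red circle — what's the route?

turn right 111°, forward 1.7 m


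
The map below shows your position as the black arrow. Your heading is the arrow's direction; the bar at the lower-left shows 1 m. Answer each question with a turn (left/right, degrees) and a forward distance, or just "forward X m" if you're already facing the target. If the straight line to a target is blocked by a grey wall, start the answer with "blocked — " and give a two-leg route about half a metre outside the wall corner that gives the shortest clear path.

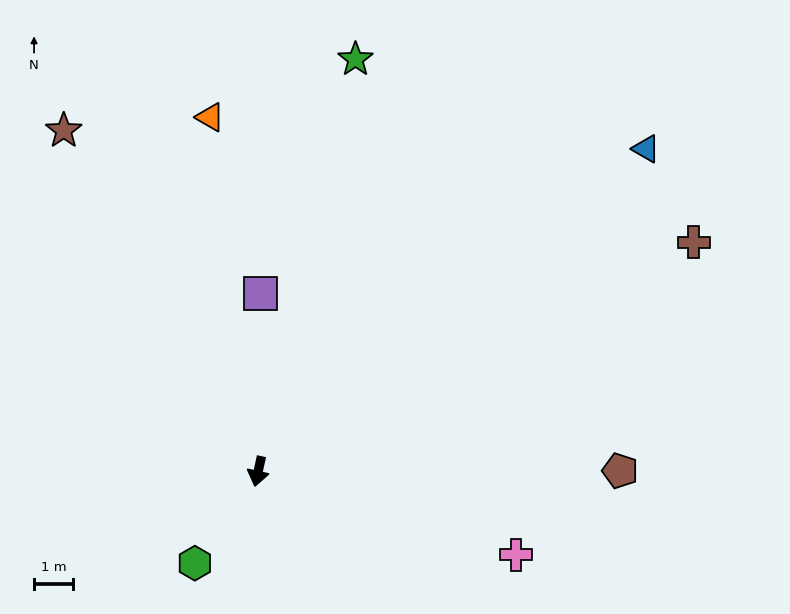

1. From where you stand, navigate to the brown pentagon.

turn left 103°, forward 9.2 m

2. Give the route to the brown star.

turn right 138°, forward 10.0 m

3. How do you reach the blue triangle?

turn left 142°, forward 12.9 m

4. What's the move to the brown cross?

turn left 130°, forward 12.6 m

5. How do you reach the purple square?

turn right 168°, forward 4.5 m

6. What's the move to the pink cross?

turn left 84°, forward 6.9 m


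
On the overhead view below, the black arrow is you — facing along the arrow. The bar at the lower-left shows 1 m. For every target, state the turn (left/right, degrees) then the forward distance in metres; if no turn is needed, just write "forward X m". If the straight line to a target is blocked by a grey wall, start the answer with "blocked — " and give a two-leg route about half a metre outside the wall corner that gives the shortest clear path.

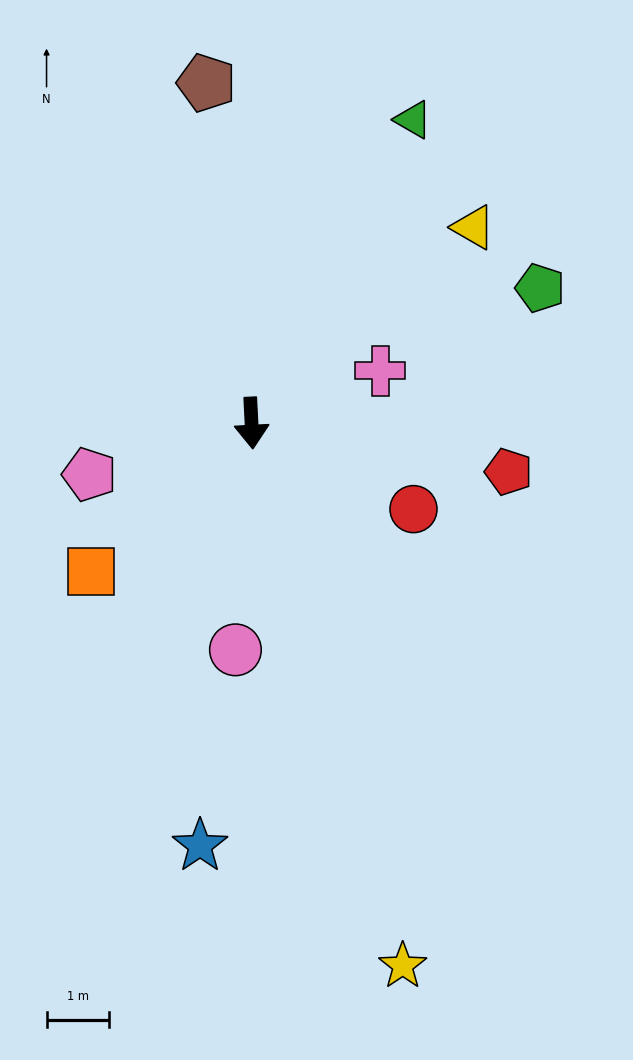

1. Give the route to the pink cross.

turn left 109°, forward 2.2 m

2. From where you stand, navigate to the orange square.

turn right 50°, forward 3.5 m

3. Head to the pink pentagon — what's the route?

turn right 75°, forward 2.7 m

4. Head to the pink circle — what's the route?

turn right 7°, forward 3.7 m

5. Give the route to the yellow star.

turn left 13°, forward 9.1 m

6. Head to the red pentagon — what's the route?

turn left 76°, forward 4.2 m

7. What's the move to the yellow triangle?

turn left 129°, forward 4.8 m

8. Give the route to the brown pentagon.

turn right 175°, forward 5.5 m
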